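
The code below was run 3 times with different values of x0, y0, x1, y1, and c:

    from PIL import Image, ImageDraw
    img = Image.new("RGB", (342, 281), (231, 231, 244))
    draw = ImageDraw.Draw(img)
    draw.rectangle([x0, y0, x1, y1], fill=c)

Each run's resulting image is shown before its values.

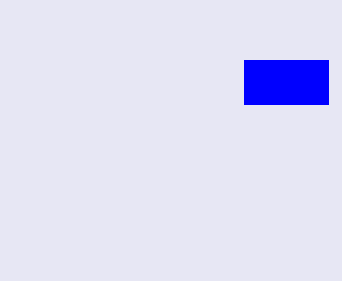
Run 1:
x0 = 244
y0 = 60
x1 = 328
y1 = 104
c = 'blue'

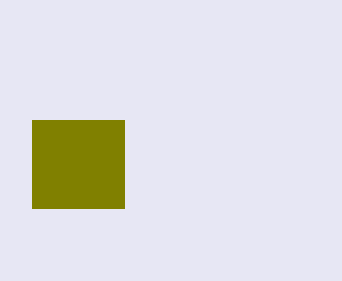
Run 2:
x0 = 32, y0 = 120, x1 = 124, y1 = 208, c = 'olive'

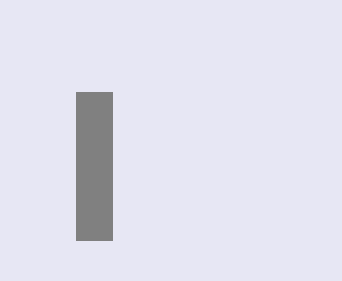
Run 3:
x0 = 76; y0 = 92; x1 = 112; y1 = 240; c = 'gray'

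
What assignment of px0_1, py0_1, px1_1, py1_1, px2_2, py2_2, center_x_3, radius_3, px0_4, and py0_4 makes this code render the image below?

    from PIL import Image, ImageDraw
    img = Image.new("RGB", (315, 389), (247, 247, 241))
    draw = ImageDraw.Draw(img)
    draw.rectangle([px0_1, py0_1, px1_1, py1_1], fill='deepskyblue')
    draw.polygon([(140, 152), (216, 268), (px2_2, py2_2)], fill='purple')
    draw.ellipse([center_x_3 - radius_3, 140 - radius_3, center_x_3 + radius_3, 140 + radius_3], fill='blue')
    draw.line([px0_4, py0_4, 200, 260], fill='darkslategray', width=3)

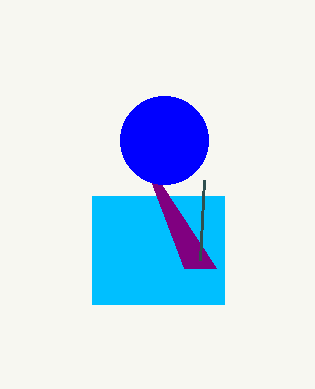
px0_1 = 92
py0_1 = 196
px1_1 = 224
py1_1 = 304
px2_2 = 184
py2_2 = 268
center_x_3 = 164
radius_3 = 44
px0_4 = 204
py0_4 = 180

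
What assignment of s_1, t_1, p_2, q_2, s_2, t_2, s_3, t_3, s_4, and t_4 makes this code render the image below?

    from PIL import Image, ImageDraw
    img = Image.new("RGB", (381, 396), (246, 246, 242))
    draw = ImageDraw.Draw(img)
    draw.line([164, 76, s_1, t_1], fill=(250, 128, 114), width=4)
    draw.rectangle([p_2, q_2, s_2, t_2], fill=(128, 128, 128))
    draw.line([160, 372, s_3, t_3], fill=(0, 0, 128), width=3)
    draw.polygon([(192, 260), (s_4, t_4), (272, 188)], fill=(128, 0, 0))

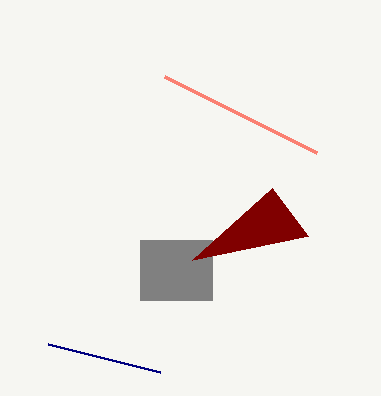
s_1 = 316
t_1 = 152
p_2 = 140
q_2 = 240
s_2 = 212
t_2 = 300
s_3 = 48
t_3 = 344
s_4 = 308
t_4 = 236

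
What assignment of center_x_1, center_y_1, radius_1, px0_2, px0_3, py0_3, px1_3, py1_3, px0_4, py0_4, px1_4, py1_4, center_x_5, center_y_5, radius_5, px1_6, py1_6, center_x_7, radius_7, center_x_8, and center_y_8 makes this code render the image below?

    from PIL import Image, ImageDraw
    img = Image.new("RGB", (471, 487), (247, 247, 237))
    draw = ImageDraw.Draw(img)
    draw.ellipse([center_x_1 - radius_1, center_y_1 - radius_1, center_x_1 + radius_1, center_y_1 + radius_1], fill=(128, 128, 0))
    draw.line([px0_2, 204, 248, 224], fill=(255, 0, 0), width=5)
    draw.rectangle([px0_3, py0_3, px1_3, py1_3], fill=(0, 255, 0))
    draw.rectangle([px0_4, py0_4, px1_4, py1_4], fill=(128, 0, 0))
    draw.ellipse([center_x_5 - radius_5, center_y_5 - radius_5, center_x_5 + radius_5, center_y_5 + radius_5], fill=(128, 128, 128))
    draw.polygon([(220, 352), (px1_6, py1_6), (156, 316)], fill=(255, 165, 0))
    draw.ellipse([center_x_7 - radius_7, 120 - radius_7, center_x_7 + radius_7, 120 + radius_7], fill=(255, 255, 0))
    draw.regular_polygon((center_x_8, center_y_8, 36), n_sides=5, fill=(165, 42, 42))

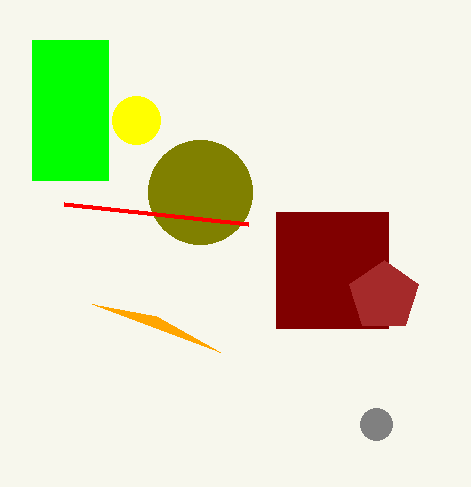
center_x_1 = 200
center_y_1 = 192
radius_1 = 52
px0_2 = 64
px0_3 = 32
py0_3 = 40
px1_3 = 108
py1_3 = 180
px0_4 = 276
py0_4 = 212
px1_4 = 388
py1_4 = 328
center_x_5 = 376
center_y_5 = 424
radius_5 = 16
px1_6 = 92
py1_6 = 304
center_x_7 = 136
radius_7 = 24
center_x_8 = 384
center_y_8 = 296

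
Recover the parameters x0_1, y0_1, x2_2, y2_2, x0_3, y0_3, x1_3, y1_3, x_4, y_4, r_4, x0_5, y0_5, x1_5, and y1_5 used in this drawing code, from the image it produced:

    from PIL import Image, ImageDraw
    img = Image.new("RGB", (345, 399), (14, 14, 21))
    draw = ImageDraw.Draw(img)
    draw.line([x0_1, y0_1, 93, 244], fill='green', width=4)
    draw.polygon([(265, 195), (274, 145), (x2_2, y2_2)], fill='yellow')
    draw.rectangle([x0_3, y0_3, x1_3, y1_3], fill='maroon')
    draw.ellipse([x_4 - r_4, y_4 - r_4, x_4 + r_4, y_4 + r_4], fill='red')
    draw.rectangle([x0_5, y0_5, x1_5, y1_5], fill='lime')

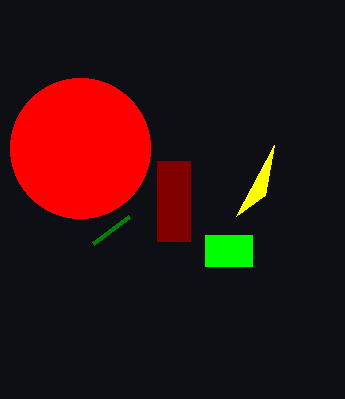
x0_1 = 129
y0_1 = 217
x2_2 = 236
y2_2 = 216
x0_3 = 157
y0_3 = 161
x1_3 = 190
y1_3 = 241
x_4 = 80
y_4 = 148
r_4 = 70
x0_5 = 205
y0_5 = 235
x1_5 = 252
y1_5 = 266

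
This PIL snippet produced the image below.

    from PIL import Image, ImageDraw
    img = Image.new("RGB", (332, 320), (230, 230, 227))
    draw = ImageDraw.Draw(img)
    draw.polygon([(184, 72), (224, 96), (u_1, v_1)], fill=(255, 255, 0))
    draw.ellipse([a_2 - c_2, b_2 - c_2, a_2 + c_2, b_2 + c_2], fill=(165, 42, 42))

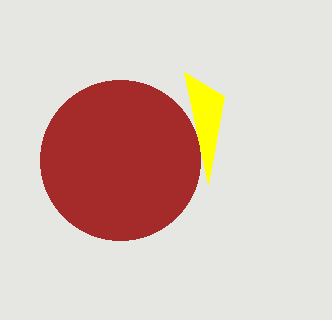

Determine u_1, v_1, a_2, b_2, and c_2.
u_1 = 208, v_1 = 184, a_2 = 120, b_2 = 160, c_2 = 80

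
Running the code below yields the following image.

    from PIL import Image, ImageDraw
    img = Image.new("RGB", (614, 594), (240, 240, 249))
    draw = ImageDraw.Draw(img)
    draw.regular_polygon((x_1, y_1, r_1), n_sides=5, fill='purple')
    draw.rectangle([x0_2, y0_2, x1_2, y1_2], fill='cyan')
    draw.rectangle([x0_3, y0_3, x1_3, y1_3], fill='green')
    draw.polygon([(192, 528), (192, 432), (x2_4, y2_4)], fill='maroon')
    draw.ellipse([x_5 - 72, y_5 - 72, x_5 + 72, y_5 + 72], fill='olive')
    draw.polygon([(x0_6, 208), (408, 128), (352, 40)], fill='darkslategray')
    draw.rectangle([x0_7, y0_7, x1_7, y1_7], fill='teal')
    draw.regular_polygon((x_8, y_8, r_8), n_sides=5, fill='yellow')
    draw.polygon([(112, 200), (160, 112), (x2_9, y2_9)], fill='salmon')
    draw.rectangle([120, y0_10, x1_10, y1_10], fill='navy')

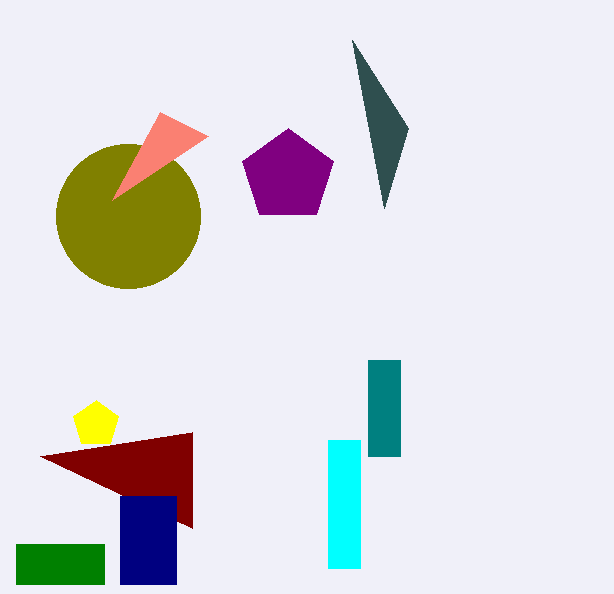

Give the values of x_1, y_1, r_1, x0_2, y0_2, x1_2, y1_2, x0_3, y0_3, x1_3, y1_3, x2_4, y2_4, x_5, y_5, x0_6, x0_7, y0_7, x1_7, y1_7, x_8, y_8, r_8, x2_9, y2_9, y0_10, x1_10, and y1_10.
x_1 = 288; y_1 = 176; r_1 = 48; x0_2 = 328; y0_2 = 440; x1_2 = 360; y1_2 = 568; x0_3 = 16; y0_3 = 544; x1_3 = 104; y1_3 = 584; x2_4 = 40; y2_4 = 456; x_5 = 128; y_5 = 216; x0_6 = 384; x0_7 = 368; y0_7 = 360; x1_7 = 400; y1_7 = 456; x_8 = 96; y_8 = 424; r_8 = 24; x2_9 = 208; y2_9 = 136; y0_10 = 496; x1_10 = 176; y1_10 = 584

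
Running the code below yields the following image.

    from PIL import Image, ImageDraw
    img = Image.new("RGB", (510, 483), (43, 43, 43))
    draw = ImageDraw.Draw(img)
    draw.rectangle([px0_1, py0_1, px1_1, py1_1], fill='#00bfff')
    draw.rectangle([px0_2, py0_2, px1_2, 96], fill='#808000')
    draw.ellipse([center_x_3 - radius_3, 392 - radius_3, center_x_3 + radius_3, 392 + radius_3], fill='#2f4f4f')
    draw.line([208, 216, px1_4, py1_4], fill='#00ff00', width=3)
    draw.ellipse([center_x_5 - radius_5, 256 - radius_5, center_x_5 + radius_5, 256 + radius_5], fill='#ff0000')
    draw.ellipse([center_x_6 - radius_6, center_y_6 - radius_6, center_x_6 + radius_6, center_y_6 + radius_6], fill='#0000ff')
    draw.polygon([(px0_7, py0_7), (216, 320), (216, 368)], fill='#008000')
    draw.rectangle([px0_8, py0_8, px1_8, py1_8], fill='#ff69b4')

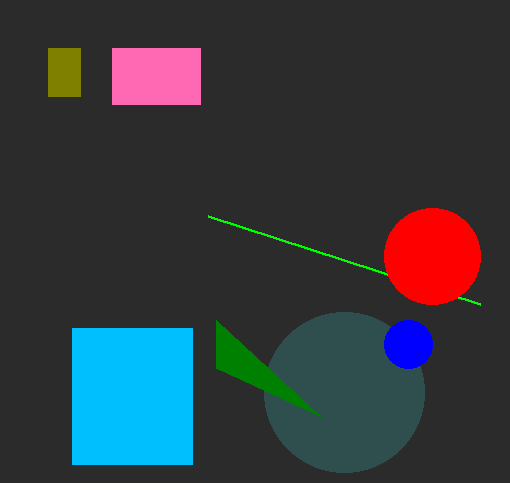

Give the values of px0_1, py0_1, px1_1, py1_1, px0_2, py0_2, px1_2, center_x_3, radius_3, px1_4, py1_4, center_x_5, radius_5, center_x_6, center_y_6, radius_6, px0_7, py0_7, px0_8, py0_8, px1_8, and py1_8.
px0_1 = 72, py0_1 = 328, px1_1 = 192, py1_1 = 464, px0_2 = 48, py0_2 = 48, px1_2 = 80, center_x_3 = 344, radius_3 = 80, px1_4 = 480, py1_4 = 304, center_x_5 = 432, radius_5 = 48, center_x_6 = 408, center_y_6 = 344, radius_6 = 24, px0_7 = 320, py0_7 = 416, px0_8 = 112, py0_8 = 48, px1_8 = 200, py1_8 = 104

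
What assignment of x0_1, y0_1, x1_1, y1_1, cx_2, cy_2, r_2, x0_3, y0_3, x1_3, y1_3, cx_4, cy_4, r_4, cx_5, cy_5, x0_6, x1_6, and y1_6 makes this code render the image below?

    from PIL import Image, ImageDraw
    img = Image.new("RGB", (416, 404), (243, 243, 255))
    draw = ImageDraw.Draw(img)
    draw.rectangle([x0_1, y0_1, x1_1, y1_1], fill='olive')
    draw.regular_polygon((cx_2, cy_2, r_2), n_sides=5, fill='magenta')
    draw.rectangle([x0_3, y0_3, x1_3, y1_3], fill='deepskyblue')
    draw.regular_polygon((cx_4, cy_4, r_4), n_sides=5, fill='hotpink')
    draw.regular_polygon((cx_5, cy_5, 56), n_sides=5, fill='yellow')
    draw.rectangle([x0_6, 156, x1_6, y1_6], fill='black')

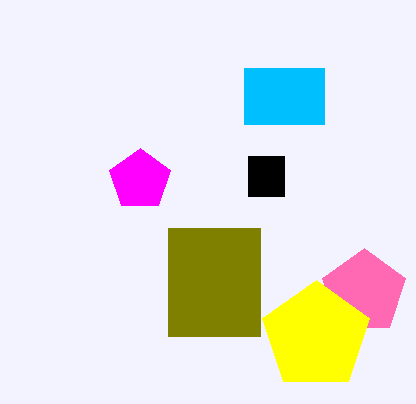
x0_1 = 168, y0_1 = 228, x1_1 = 260, y1_1 = 336, cx_2 = 140, cy_2 = 180, r_2 = 32, x0_3 = 244, y0_3 = 68, x1_3 = 324, y1_3 = 124, cx_4 = 364, cy_4 = 292, r_4 = 44, cx_5 = 316, cy_5 = 336, x0_6 = 248, x1_6 = 284, y1_6 = 196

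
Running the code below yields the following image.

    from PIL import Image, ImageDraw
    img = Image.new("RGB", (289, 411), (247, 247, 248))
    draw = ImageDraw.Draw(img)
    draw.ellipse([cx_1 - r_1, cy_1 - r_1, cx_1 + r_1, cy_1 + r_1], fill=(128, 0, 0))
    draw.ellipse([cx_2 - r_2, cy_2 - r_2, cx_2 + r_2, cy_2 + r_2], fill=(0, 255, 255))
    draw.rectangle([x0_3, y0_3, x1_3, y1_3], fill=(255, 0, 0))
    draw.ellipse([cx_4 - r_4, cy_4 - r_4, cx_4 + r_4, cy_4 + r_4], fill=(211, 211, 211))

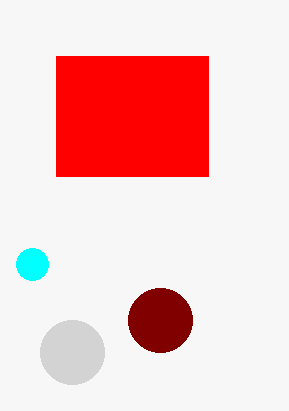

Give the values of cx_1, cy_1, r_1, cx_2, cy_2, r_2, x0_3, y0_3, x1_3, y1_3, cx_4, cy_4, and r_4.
cx_1 = 160, cy_1 = 320, r_1 = 32, cx_2 = 32, cy_2 = 264, r_2 = 16, x0_3 = 56, y0_3 = 56, x1_3 = 208, y1_3 = 176, cx_4 = 72, cy_4 = 352, r_4 = 32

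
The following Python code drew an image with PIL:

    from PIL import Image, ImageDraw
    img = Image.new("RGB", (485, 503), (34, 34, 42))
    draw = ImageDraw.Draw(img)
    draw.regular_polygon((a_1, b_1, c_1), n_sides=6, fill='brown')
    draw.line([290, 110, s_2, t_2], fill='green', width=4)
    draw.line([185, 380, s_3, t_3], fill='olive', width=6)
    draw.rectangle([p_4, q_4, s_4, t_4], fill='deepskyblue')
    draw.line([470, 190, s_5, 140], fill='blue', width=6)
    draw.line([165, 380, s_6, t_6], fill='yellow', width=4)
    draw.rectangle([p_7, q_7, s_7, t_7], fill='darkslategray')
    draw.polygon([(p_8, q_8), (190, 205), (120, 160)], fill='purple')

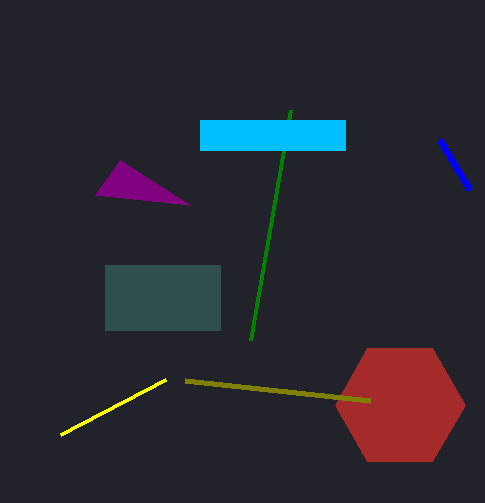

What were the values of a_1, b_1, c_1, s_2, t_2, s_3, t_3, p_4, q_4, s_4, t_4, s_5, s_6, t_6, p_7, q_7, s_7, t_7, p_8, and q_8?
a_1 = 400, b_1 = 405, c_1 = 65, s_2 = 250, t_2 = 340, s_3 = 370, t_3 = 400, p_4 = 200, q_4 = 120, s_4 = 345, t_4 = 150, s_5 = 440, s_6 = 60, t_6 = 435, p_7 = 105, q_7 = 265, s_7 = 220, t_7 = 330, p_8 = 95, q_8 = 195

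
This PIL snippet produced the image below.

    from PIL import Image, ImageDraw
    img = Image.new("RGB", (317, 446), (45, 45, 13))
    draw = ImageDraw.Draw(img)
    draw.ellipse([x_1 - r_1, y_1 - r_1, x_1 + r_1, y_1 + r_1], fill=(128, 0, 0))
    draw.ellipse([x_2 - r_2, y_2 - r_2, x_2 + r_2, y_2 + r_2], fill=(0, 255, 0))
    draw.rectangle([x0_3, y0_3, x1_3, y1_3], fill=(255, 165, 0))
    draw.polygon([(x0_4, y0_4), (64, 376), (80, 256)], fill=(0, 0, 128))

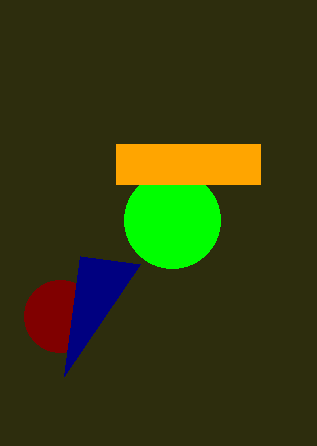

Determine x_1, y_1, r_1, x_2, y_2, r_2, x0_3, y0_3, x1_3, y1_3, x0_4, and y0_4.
x_1 = 60
y_1 = 316
r_1 = 36
x_2 = 172
y_2 = 220
r_2 = 48
x0_3 = 116
y0_3 = 144
x1_3 = 260
y1_3 = 184
x0_4 = 140
y0_4 = 264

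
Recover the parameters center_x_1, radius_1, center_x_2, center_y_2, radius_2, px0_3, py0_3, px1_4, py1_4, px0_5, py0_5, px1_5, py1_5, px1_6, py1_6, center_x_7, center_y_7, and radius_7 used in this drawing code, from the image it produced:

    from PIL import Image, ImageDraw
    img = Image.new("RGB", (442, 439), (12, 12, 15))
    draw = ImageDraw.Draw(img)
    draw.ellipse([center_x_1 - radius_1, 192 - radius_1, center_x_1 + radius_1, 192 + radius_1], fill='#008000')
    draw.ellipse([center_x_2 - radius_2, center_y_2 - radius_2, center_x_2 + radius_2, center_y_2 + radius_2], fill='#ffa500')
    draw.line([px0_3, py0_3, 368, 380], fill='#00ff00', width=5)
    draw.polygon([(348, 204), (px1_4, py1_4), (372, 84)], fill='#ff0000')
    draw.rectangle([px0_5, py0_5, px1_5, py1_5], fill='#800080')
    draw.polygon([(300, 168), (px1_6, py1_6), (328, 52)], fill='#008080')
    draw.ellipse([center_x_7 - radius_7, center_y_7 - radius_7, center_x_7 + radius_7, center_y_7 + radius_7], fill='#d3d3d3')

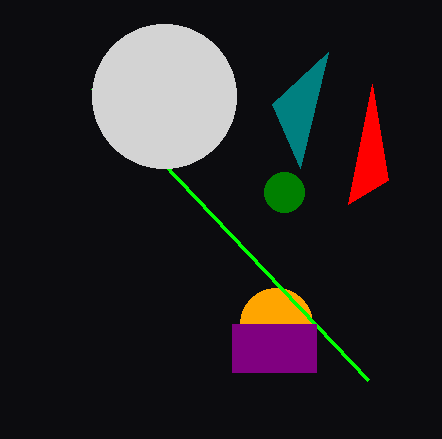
center_x_1 = 284, radius_1 = 20, center_x_2 = 276, center_y_2 = 324, radius_2 = 36, px0_3 = 92, py0_3 = 88, px1_4 = 388, py1_4 = 180, px0_5 = 232, py0_5 = 324, px1_5 = 316, py1_5 = 372, px1_6 = 272, py1_6 = 104, center_x_7 = 164, center_y_7 = 96, radius_7 = 72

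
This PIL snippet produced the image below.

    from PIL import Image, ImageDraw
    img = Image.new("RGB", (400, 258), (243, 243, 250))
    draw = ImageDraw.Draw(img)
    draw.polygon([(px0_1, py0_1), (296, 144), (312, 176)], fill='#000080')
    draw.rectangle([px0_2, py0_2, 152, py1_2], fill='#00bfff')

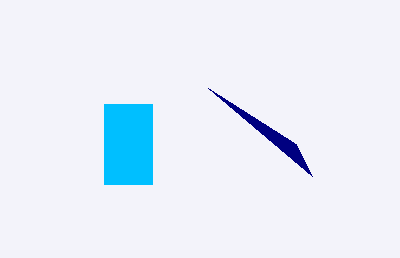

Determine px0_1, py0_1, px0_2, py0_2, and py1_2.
px0_1 = 208
py0_1 = 88
px0_2 = 104
py0_2 = 104
py1_2 = 184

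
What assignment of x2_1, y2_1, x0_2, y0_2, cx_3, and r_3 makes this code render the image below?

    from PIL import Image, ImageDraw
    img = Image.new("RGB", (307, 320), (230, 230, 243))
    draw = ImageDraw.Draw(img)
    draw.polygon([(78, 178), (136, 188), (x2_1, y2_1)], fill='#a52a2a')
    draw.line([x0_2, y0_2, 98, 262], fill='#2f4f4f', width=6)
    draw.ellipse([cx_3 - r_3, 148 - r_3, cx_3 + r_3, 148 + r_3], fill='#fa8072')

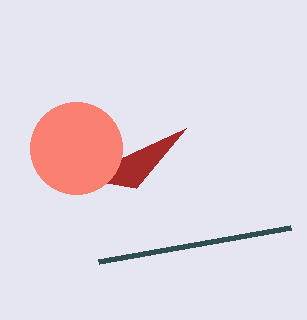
x2_1 = 186, y2_1 = 128, x0_2 = 290, y0_2 = 228, cx_3 = 76, r_3 = 46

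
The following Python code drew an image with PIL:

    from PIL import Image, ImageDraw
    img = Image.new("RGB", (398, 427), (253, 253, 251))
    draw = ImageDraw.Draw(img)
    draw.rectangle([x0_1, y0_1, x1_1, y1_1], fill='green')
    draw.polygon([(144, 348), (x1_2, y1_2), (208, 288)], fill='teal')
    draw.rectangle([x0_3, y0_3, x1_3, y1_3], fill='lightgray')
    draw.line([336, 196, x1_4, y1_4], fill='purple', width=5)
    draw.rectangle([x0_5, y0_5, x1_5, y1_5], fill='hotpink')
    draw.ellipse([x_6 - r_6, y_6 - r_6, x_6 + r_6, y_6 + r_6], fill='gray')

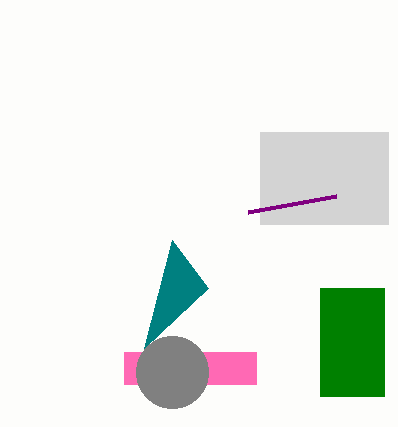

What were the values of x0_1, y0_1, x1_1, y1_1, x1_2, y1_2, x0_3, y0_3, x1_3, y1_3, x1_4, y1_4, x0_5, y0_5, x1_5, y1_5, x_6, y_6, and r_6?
x0_1 = 320; y0_1 = 288; x1_1 = 384; y1_1 = 396; x1_2 = 172; y1_2 = 240; x0_3 = 260; y0_3 = 132; x1_3 = 388; y1_3 = 224; x1_4 = 248; y1_4 = 212; x0_5 = 124; y0_5 = 352; x1_5 = 256; y1_5 = 384; x_6 = 172; y_6 = 372; r_6 = 36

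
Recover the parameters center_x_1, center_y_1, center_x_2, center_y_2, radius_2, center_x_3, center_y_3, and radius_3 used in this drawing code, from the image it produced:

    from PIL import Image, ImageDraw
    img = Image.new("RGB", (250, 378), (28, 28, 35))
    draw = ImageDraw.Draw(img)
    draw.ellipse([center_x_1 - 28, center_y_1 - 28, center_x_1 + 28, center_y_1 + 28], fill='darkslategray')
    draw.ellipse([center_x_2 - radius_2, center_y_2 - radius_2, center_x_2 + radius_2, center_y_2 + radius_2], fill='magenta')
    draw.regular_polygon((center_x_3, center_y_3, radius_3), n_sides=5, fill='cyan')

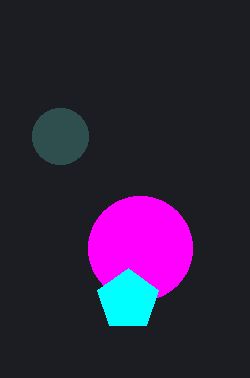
center_x_1 = 60, center_y_1 = 136, center_x_2 = 140, center_y_2 = 248, radius_2 = 52, center_x_3 = 128, center_y_3 = 300, radius_3 = 32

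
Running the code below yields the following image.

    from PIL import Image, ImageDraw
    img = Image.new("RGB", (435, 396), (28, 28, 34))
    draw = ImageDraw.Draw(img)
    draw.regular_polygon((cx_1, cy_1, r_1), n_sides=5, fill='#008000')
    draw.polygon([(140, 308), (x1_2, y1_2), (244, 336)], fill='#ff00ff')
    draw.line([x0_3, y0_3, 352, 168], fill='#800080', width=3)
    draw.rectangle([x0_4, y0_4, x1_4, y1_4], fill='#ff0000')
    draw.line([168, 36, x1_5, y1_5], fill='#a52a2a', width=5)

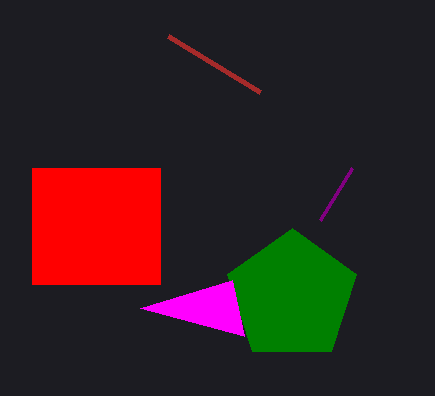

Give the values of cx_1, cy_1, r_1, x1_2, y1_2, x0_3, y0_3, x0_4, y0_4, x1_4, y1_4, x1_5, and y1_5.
cx_1 = 292
cy_1 = 296
r_1 = 68
x1_2 = 232
y1_2 = 280
x0_3 = 320
y0_3 = 220
x0_4 = 32
y0_4 = 168
x1_4 = 160
y1_4 = 284
x1_5 = 260
y1_5 = 92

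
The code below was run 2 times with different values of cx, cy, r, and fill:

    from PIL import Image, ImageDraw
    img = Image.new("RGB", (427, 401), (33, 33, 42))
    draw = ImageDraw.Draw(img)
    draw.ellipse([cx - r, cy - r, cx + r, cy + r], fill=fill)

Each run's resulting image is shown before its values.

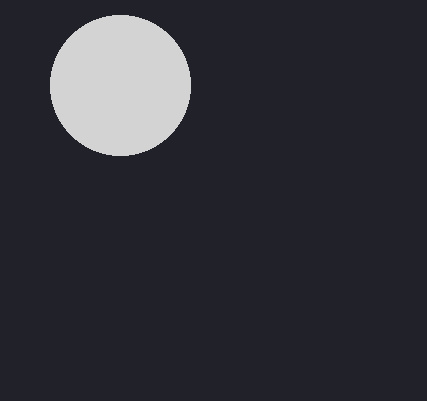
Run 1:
cx = 120, cy = 85, r = 70, fill = 'lightgray'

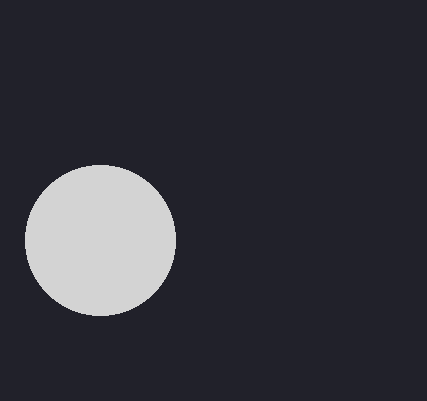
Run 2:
cx = 100, cy = 240, r = 75, fill = 'lightgray'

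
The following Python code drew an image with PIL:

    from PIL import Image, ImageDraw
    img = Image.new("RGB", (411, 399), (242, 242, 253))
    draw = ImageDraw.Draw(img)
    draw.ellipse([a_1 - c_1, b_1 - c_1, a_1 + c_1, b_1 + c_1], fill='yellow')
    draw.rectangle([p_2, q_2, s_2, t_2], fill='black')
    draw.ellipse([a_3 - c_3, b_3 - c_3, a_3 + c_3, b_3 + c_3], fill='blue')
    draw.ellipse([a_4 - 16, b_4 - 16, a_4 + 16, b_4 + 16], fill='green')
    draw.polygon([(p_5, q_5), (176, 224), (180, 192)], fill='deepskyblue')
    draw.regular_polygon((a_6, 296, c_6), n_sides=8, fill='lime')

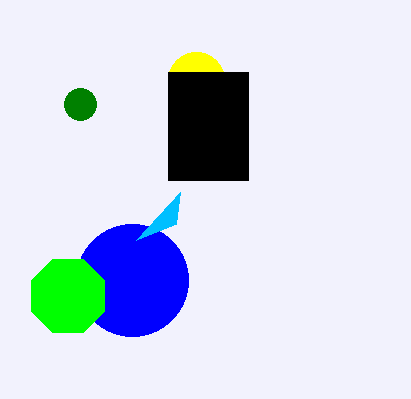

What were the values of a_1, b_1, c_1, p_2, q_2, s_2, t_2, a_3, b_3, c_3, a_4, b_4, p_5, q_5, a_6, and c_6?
a_1 = 196, b_1 = 80, c_1 = 28, p_2 = 168, q_2 = 72, s_2 = 248, t_2 = 180, a_3 = 132, b_3 = 280, c_3 = 56, a_4 = 80, b_4 = 104, p_5 = 136, q_5 = 240, a_6 = 68, c_6 = 40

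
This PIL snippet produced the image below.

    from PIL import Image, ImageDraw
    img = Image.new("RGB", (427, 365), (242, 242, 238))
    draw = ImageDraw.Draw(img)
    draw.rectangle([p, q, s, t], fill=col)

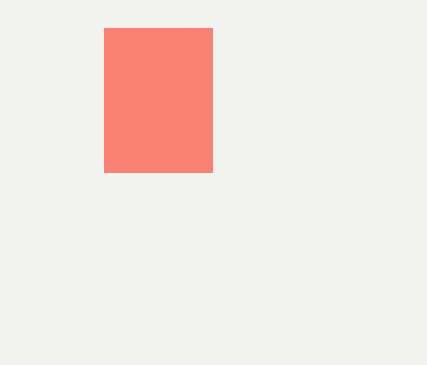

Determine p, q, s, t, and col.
p = 104; q = 28; s = 212; t = 172; col = 'salmon'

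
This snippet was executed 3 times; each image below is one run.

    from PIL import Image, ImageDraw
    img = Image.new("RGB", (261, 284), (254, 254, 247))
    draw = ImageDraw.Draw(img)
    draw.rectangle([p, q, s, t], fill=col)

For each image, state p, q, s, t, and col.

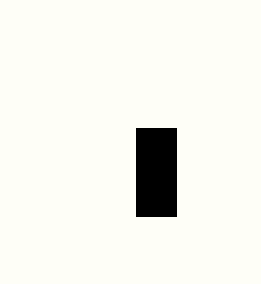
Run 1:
p = 136
q = 128
s = 176
t = 216
col = 'black'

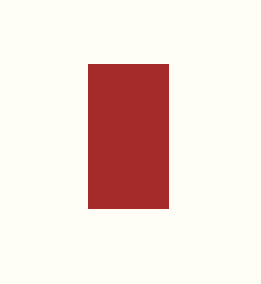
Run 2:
p = 88
q = 64
s = 168
t = 208
col = 'brown'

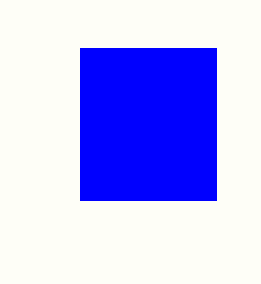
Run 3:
p = 80, q = 48, s = 216, t = 200, col = 'blue'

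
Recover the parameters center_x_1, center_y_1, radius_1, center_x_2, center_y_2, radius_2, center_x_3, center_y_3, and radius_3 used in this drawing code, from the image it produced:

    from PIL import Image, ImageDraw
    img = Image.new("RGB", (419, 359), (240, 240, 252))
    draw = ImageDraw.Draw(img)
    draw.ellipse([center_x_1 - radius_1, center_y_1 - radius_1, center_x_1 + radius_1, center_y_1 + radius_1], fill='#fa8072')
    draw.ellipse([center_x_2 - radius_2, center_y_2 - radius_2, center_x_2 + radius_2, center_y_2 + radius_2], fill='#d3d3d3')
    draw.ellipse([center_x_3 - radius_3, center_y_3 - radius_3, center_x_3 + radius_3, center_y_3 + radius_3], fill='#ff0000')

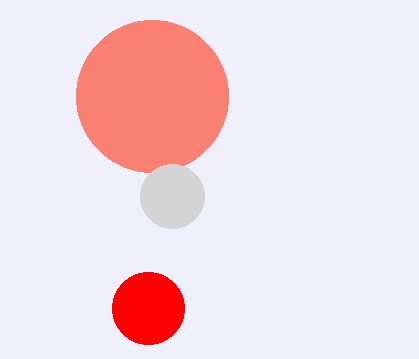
center_x_1 = 152; center_y_1 = 96; radius_1 = 76; center_x_2 = 172; center_y_2 = 196; radius_2 = 32; center_x_3 = 148; center_y_3 = 308; radius_3 = 36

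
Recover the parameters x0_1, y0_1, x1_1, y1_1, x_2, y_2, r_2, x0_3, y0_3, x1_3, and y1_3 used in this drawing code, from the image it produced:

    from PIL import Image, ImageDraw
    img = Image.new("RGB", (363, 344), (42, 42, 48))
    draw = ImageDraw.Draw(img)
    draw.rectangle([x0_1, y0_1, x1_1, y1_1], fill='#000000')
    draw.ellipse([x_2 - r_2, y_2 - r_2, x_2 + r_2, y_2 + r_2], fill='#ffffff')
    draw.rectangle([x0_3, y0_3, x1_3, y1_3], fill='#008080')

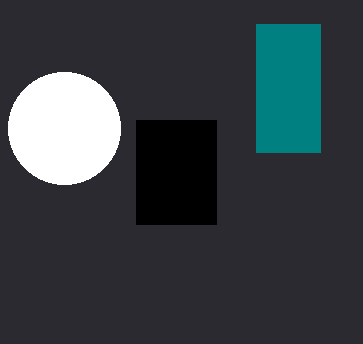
x0_1 = 136; y0_1 = 120; x1_1 = 216; y1_1 = 224; x_2 = 64; y_2 = 128; r_2 = 56; x0_3 = 256; y0_3 = 24; x1_3 = 320; y1_3 = 152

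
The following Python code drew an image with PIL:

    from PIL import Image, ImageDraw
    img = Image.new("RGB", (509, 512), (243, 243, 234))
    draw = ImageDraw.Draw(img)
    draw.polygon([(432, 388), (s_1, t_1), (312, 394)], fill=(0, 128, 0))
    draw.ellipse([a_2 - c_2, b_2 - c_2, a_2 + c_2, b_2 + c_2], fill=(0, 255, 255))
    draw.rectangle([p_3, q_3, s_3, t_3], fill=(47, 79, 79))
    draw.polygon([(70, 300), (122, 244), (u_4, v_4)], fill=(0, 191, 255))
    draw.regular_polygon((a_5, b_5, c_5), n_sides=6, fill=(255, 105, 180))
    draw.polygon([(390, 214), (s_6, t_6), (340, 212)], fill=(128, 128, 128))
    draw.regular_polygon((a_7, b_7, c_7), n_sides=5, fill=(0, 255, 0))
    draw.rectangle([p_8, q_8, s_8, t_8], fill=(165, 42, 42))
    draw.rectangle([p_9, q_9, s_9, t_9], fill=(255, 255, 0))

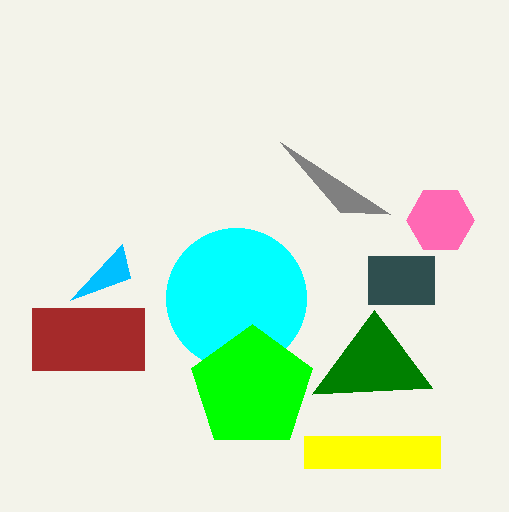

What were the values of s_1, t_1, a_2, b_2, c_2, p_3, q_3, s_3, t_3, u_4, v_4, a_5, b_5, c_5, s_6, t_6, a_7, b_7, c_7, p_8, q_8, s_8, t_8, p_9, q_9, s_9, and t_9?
s_1 = 374; t_1 = 310; a_2 = 236; b_2 = 298; c_2 = 70; p_3 = 368; q_3 = 256; s_3 = 434; t_3 = 304; u_4 = 130; v_4 = 278; a_5 = 440; b_5 = 220; c_5 = 34; s_6 = 280; t_6 = 142; a_7 = 252; b_7 = 388; c_7 = 64; p_8 = 32; q_8 = 308; s_8 = 144; t_8 = 370; p_9 = 304; q_9 = 436; s_9 = 440; t_9 = 468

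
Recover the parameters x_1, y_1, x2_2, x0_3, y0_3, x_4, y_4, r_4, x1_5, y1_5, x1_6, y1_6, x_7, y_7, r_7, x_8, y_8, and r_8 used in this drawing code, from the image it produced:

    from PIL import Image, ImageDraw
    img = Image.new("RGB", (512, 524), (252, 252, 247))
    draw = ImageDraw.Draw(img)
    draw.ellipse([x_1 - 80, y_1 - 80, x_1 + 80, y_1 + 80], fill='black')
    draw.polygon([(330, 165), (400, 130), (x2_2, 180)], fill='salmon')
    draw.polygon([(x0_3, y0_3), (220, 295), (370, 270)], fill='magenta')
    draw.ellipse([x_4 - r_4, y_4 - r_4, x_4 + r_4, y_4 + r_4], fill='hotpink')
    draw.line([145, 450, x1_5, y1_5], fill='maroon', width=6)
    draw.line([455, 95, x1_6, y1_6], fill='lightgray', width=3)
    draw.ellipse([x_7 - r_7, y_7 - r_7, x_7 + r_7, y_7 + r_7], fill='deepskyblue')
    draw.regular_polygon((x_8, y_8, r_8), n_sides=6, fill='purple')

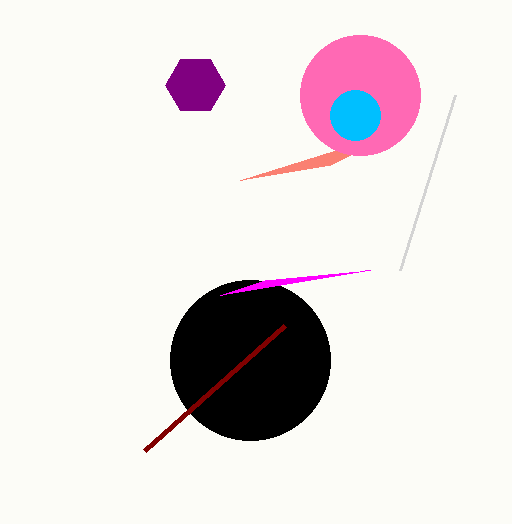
x_1 = 250
y_1 = 360
x2_2 = 240
x0_3 = 265
y0_3 = 280
x_4 = 360
y_4 = 95
r_4 = 60
x1_5 = 285
y1_5 = 325
x1_6 = 400
y1_6 = 270
x_7 = 355
y_7 = 115
r_7 = 25
x_8 = 195
y_8 = 85
r_8 = 30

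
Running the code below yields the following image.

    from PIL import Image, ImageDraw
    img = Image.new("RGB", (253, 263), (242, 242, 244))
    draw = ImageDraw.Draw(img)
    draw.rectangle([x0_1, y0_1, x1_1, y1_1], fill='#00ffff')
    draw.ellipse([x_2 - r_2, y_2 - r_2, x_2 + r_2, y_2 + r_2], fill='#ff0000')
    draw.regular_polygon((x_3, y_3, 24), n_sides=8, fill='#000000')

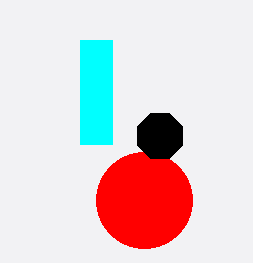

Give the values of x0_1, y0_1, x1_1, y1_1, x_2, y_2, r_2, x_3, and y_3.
x0_1 = 80; y0_1 = 40; x1_1 = 112; y1_1 = 144; x_2 = 144; y_2 = 200; r_2 = 48; x_3 = 160; y_3 = 136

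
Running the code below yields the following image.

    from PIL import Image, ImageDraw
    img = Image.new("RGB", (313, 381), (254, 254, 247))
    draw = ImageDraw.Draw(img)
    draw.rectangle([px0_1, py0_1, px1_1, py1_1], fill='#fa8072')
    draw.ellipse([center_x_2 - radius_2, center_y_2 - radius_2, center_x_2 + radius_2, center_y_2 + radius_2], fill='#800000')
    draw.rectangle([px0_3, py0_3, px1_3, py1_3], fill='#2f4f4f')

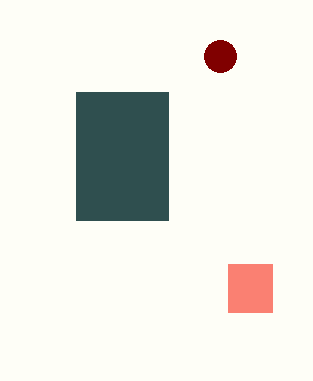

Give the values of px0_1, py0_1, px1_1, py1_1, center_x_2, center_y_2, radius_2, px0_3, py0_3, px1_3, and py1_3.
px0_1 = 228
py0_1 = 264
px1_1 = 272
py1_1 = 312
center_x_2 = 220
center_y_2 = 56
radius_2 = 16
px0_3 = 76
py0_3 = 92
px1_3 = 168
py1_3 = 220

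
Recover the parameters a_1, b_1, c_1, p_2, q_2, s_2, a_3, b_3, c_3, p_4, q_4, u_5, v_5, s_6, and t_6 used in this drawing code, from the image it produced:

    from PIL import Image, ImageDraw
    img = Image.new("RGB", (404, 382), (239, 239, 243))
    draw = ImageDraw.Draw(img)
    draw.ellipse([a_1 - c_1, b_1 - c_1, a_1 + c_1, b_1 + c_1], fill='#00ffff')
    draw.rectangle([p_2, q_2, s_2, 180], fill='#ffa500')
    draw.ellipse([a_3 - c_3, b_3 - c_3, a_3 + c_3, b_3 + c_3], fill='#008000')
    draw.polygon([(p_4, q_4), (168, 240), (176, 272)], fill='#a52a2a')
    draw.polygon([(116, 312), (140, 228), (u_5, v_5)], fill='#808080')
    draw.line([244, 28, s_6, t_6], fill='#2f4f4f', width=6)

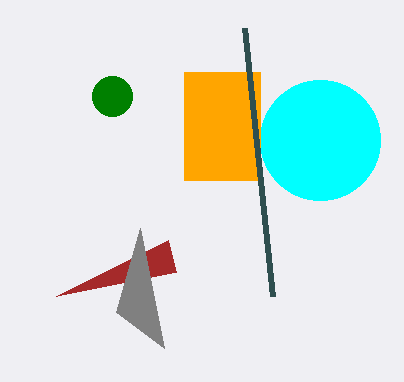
a_1 = 320; b_1 = 140; c_1 = 60; p_2 = 184; q_2 = 72; s_2 = 260; a_3 = 112; b_3 = 96; c_3 = 20; p_4 = 56; q_4 = 296; u_5 = 164; v_5 = 348; s_6 = 272; t_6 = 296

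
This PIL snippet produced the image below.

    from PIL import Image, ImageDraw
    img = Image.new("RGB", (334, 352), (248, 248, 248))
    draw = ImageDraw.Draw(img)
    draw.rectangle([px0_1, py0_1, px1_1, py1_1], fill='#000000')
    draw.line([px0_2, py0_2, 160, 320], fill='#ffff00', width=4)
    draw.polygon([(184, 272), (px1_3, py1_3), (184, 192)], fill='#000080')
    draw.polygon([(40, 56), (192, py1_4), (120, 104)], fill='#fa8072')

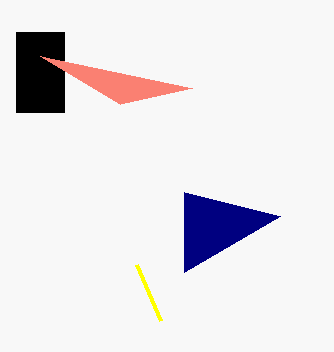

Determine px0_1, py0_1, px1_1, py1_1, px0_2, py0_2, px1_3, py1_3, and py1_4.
px0_1 = 16, py0_1 = 32, px1_1 = 64, py1_1 = 112, px0_2 = 136, py0_2 = 264, px1_3 = 280, py1_3 = 216, py1_4 = 88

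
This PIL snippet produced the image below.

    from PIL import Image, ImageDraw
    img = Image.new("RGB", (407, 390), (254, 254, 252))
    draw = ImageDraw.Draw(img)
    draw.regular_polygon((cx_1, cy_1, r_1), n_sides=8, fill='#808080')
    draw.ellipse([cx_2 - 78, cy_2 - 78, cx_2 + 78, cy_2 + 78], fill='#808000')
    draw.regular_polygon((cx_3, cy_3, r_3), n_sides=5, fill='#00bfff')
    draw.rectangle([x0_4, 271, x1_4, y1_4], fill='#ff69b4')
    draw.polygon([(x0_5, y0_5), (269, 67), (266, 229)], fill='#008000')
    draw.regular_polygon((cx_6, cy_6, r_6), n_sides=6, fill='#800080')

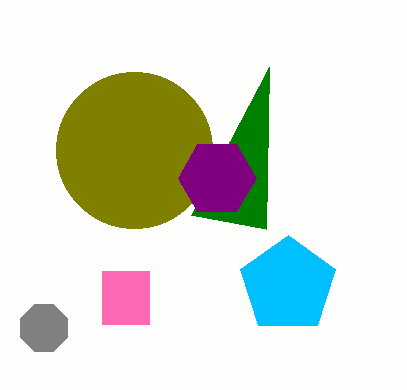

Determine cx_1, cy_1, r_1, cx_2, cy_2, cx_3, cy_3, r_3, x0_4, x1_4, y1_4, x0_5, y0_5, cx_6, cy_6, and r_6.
cx_1 = 44, cy_1 = 328, r_1 = 25, cx_2 = 134, cy_2 = 150, cx_3 = 288, cy_3 = 285, r_3 = 50, x0_4 = 102, x1_4 = 149, y1_4 = 324, x0_5 = 191, y0_5 = 215, cx_6 = 217, cy_6 = 178, r_6 = 39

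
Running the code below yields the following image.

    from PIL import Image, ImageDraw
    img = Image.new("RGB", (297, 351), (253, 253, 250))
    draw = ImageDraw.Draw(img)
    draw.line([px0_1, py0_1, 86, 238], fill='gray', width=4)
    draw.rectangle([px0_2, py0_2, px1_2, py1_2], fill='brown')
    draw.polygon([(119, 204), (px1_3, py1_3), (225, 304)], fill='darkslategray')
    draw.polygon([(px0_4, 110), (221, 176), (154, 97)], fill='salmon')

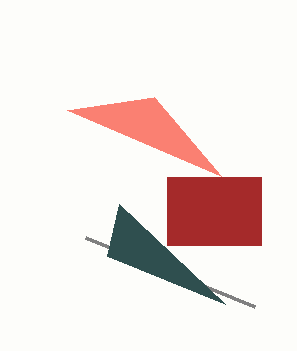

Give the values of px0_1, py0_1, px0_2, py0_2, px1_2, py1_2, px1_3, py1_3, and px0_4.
px0_1 = 255
py0_1 = 307
px0_2 = 167
py0_2 = 177
px1_2 = 261
py1_2 = 245
px1_3 = 107
py1_3 = 256
px0_4 = 67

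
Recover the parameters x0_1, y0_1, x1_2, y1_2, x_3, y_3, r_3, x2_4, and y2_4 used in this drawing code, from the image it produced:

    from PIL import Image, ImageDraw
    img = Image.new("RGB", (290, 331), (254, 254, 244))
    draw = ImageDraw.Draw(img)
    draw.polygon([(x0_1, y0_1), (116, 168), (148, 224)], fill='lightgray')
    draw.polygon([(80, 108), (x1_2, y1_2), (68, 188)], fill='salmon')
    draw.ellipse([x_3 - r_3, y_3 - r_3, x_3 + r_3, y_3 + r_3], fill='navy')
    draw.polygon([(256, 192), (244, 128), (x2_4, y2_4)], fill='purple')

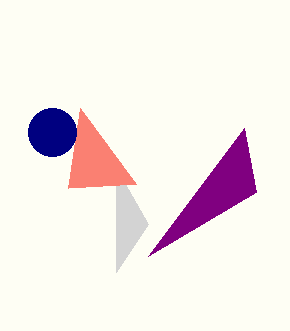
x0_1 = 116; y0_1 = 272; x1_2 = 136; y1_2 = 184; x_3 = 52; y_3 = 132; r_3 = 24; x2_4 = 148; y2_4 = 256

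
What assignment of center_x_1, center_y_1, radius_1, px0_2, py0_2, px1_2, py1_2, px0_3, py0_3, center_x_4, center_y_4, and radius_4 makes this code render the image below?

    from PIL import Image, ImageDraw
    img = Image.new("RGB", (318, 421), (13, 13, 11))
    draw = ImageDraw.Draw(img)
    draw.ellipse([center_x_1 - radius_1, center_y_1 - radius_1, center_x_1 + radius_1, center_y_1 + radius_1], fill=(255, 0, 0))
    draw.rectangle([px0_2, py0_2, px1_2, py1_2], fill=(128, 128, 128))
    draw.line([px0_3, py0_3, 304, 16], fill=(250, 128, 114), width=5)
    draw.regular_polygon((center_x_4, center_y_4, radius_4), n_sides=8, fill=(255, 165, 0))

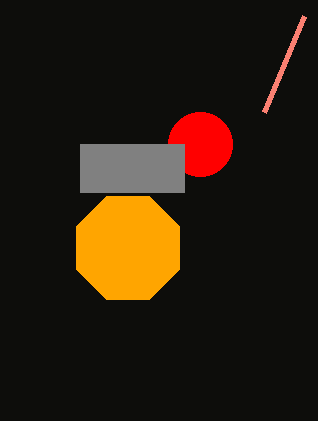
center_x_1 = 200; center_y_1 = 144; radius_1 = 32; px0_2 = 80; py0_2 = 144; px1_2 = 184; py1_2 = 192; px0_3 = 264; py0_3 = 112; center_x_4 = 128; center_y_4 = 248; radius_4 = 56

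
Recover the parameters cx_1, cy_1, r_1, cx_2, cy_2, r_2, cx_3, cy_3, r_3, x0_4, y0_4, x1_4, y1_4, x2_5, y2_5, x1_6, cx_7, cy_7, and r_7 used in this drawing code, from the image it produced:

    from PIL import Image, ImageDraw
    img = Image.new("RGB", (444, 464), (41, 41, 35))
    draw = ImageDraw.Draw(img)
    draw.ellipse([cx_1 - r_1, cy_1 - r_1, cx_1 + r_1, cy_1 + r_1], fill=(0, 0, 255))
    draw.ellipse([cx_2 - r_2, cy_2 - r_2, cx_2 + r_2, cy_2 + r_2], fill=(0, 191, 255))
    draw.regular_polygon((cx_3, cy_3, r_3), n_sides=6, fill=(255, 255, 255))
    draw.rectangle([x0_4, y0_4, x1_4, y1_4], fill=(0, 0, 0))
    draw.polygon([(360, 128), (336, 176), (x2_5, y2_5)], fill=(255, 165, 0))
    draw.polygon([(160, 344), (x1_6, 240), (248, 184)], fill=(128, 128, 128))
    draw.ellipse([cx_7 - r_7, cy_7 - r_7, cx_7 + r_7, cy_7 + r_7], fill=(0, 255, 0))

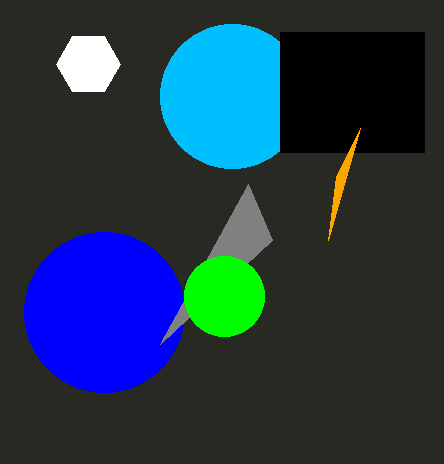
cx_1 = 104
cy_1 = 312
r_1 = 80
cx_2 = 232
cy_2 = 96
r_2 = 72
cx_3 = 88
cy_3 = 64
r_3 = 32
x0_4 = 280
y0_4 = 32
x1_4 = 424
y1_4 = 152
x2_5 = 328
y2_5 = 240
x1_6 = 272
cx_7 = 224
cy_7 = 296
r_7 = 40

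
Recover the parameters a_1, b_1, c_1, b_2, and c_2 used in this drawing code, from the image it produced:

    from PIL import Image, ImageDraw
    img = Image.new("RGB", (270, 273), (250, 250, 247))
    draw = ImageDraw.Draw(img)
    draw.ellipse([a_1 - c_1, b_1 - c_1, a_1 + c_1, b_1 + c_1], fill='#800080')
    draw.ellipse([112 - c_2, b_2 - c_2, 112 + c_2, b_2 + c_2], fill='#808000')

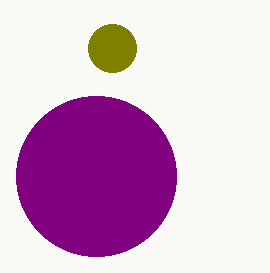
a_1 = 96
b_1 = 176
c_1 = 80
b_2 = 48
c_2 = 24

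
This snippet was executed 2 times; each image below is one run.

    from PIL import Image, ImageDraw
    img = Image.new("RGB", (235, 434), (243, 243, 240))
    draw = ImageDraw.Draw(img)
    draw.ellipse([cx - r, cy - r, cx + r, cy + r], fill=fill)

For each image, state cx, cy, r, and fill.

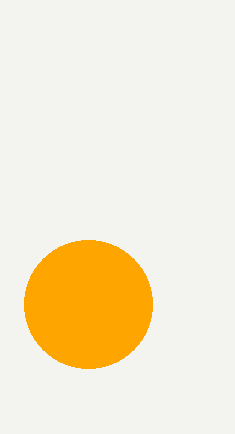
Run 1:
cx = 88; cy = 304; r = 64; fill = 'orange'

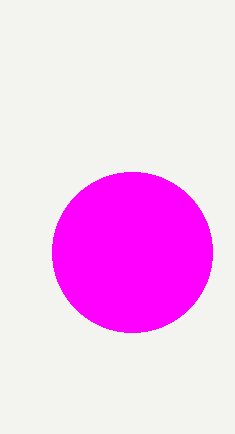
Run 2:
cx = 132; cy = 252; r = 80; fill = 'magenta'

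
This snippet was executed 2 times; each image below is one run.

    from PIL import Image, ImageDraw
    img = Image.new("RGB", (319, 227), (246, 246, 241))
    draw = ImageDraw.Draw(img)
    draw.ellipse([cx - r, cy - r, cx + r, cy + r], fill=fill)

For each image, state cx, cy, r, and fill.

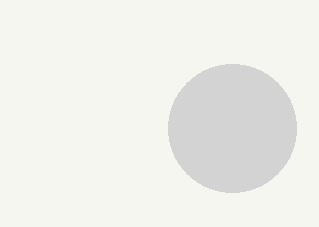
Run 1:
cx = 232
cy = 128
r = 64
fill = 'lightgray'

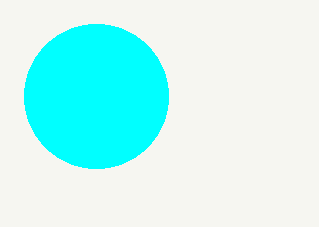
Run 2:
cx = 96
cy = 96
r = 72
fill = 'cyan'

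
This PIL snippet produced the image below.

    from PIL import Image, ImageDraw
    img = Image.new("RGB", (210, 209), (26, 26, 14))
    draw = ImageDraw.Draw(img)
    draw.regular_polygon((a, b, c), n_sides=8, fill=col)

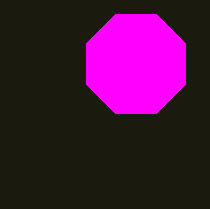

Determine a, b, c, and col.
a = 136, b = 64, c = 54, col = 'magenta'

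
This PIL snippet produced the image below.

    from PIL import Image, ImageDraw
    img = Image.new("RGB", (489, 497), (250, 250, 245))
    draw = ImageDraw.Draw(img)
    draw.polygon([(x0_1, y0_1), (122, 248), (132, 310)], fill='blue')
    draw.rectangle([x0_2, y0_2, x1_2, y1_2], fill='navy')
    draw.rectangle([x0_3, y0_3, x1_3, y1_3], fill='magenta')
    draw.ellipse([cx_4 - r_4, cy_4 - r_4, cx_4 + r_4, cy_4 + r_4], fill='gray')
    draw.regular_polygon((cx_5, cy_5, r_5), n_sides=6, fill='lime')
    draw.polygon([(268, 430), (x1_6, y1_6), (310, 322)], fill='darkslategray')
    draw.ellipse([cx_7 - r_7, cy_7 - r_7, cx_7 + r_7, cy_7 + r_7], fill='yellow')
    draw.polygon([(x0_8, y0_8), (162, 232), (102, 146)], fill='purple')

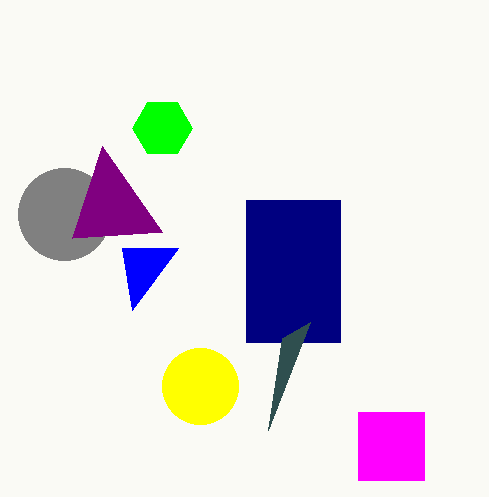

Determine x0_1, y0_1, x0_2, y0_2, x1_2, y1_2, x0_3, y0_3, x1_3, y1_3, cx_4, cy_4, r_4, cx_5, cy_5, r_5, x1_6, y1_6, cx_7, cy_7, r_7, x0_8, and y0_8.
x0_1 = 178
y0_1 = 248
x0_2 = 246
y0_2 = 200
x1_2 = 340
y1_2 = 342
x0_3 = 358
y0_3 = 412
x1_3 = 424
y1_3 = 480
cx_4 = 64
cy_4 = 214
r_4 = 46
cx_5 = 162
cy_5 = 128
r_5 = 30
x1_6 = 282
y1_6 = 338
cx_7 = 200
cy_7 = 386
r_7 = 38
x0_8 = 72
y0_8 = 238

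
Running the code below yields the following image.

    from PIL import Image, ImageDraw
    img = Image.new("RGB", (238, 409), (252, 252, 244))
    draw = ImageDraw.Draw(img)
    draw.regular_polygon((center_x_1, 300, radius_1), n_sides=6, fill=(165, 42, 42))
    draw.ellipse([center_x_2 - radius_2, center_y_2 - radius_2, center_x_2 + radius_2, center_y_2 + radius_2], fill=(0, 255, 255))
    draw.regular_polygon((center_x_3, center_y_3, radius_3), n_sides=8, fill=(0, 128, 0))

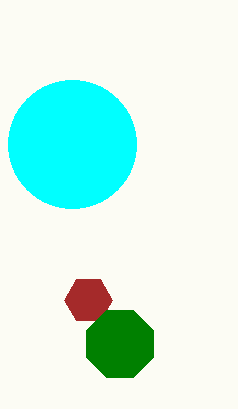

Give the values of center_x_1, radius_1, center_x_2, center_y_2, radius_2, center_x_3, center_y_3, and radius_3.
center_x_1 = 88
radius_1 = 24
center_x_2 = 72
center_y_2 = 144
radius_2 = 64
center_x_3 = 120
center_y_3 = 344
radius_3 = 36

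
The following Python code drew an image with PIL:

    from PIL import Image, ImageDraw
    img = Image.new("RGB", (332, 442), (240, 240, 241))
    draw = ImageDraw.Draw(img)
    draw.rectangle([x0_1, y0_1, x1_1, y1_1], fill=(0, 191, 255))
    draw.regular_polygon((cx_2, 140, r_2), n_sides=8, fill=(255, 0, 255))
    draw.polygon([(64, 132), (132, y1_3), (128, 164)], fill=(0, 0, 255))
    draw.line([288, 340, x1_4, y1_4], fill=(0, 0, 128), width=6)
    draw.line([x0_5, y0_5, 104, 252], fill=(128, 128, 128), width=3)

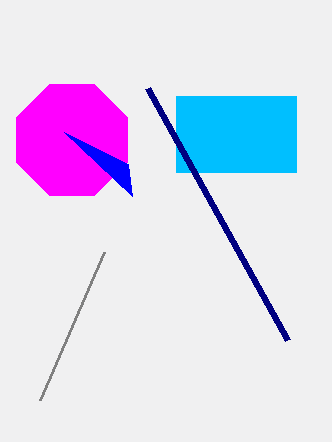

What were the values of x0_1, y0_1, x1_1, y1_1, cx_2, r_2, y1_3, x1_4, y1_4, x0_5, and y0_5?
x0_1 = 176, y0_1 = 96, x1_1 = 296, y1_1 = 172, cx_2 = 72, r_2 = 60, y1_3 = 196, x1_4 = 148, y1_4 = 88, x0_5 = 40, y0_5 = 400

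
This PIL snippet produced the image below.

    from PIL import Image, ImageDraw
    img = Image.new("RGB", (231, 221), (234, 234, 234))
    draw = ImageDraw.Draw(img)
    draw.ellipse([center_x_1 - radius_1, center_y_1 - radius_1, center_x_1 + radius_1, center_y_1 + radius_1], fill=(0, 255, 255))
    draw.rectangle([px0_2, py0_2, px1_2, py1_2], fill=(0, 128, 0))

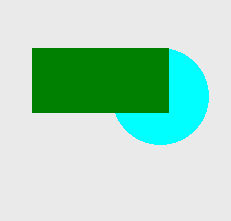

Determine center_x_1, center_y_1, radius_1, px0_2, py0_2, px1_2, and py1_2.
center_x_1 = 160; center_y_1 = 96; radius_1 = 48; px0_2 = 32; py0_2 = 48; px1_2 = 168; py1_2 = 112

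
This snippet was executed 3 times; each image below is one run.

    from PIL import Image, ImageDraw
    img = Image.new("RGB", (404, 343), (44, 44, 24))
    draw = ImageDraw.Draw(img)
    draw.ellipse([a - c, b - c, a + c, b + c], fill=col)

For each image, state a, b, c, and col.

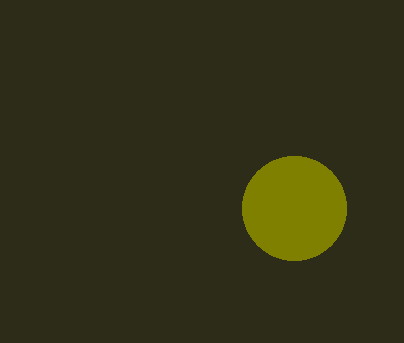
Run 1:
a = 294, b = 208, c = 52, col = 'olive'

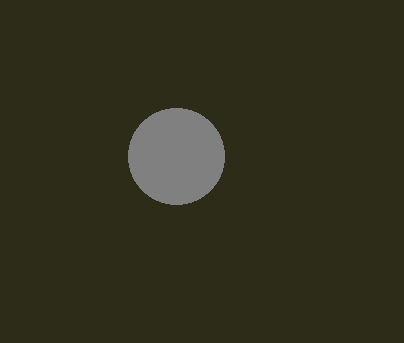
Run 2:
a = 176
b = 156
c = 48
col = 'gray'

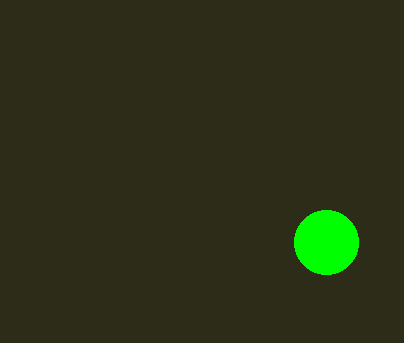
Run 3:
a = 326, b = 242, c = 32, col = 'lime'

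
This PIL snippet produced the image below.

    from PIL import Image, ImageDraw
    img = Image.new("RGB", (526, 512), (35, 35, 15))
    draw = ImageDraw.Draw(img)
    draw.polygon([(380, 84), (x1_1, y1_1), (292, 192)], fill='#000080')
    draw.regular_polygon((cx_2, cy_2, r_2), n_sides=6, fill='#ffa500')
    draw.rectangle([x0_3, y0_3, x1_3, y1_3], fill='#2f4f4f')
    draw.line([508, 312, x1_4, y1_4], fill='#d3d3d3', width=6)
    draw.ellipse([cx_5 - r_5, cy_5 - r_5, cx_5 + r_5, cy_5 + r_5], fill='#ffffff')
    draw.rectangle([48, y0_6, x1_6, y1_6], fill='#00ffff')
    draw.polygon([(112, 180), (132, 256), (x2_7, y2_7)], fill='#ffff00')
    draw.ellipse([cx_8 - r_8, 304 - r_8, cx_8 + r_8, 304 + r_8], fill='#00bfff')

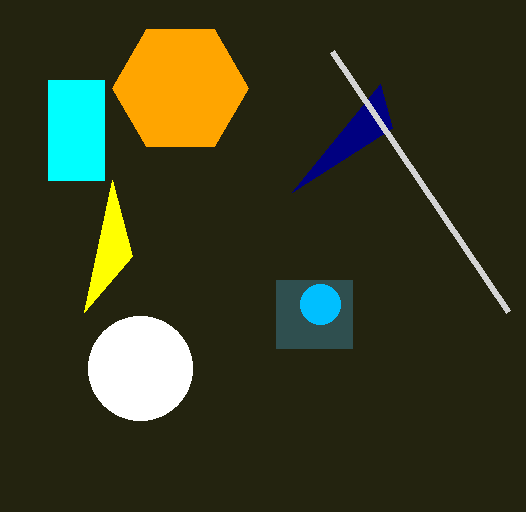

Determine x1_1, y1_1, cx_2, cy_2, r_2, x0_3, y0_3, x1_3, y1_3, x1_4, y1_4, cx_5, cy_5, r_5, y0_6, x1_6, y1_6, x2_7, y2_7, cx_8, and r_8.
x1_1 = 392; y1_1 = 128; cx_2 = 180; cy_2 = 88; r_2 = 68; x0_3 = 276; y0_3 = 280; x1_3 = 352; y1_3 = 348; x1_4 = 332; y1_4 = 52; cx_5 = 140; cy_5 = 368; r_5 = 52; y0_6 = 80; x1_6 = 104; y1_6 = 180; x2_7 = 84; y2_7 = 312; cx_8 = 320; r_8 = 20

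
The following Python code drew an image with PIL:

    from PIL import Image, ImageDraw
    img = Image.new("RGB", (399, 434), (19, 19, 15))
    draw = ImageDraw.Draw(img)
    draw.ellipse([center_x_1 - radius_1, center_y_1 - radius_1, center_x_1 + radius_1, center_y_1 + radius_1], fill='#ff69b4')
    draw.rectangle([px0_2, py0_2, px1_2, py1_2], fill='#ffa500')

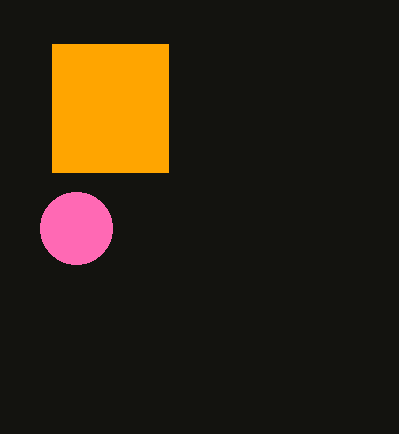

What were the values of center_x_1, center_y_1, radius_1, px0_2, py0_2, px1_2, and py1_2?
center_x_1 = 76
center_y_1 = 228
radius_1 = 36
px0_2 = 52
py0_2 = 44
px1_2 = 168
py1_2 = 172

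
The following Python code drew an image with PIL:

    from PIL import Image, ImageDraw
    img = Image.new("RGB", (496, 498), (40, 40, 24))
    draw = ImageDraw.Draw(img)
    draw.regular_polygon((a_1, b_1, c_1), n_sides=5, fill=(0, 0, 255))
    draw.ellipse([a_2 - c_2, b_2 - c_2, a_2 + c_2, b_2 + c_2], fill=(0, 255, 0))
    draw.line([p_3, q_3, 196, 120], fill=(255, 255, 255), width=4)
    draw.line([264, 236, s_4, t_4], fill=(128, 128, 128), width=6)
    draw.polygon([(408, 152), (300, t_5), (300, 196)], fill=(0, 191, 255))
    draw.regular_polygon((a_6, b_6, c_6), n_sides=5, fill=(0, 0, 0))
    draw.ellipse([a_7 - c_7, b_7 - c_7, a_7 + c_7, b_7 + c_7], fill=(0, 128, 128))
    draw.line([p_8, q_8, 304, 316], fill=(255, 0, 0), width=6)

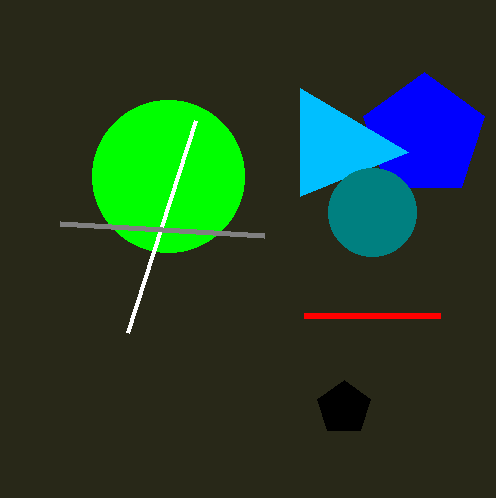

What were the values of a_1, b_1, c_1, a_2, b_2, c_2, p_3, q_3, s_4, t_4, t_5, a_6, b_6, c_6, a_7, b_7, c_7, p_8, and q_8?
a_1 = 424, b_1 = 136, c_1 = 64, a_2 = 168, b_2 = 176, c_2 = 76, p_3 = 128, q_3 = 332, s_4 = 60, t_4 = 224, t_5 = 88, a_6 = 344, b_6 = 408, c_6 = 28, a_7 = 372, b_7 = 212, c_7 = 44, p_8 = 440, q_8 = 316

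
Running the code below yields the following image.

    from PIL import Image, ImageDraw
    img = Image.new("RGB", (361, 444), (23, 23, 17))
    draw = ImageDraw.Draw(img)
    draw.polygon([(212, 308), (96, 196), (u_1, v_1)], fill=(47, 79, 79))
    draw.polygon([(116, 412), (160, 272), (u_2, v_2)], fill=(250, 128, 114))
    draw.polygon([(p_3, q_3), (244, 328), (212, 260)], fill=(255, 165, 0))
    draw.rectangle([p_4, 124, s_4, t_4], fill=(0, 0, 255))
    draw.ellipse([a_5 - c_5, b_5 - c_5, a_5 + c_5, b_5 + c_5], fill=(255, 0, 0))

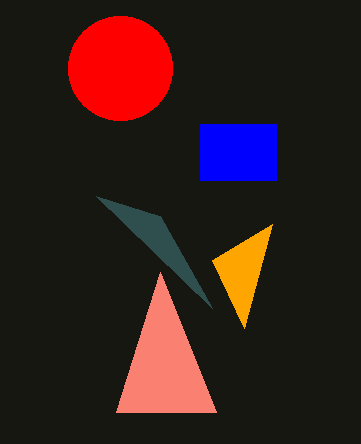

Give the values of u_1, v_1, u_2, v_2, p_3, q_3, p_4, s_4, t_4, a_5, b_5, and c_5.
u_1 = 160; v_1 = 216; u_2 = 216; v_2 = 412; p_3 = 272; q_3 = 224; p_4 = 200; s_4 = 276; t_4 = 180; a_5 = 120; b_5 = 68; c_5 = 52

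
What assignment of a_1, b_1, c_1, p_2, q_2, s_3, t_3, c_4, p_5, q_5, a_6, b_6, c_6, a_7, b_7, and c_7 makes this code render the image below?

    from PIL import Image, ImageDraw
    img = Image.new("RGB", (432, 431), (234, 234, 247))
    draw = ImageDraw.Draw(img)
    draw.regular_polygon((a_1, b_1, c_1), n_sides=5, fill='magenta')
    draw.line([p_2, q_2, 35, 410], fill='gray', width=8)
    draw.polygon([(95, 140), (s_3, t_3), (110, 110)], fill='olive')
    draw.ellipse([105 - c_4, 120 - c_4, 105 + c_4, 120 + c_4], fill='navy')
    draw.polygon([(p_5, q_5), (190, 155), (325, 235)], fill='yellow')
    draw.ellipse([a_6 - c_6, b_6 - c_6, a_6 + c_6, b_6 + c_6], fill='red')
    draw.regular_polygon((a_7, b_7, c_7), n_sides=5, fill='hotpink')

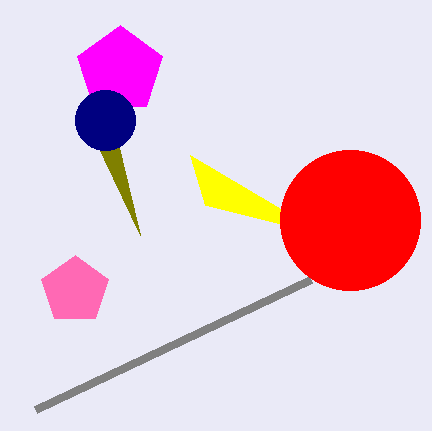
a_1 = 120, b_1 = 70, c_1 = 45, p_2 = 310, q_2 = 280, s_3 = 140, t_3 = 235, c_4 = 30, p_5 = 205, q_5 = 205, a_6 = 350, b_6 = 220, c_6 = 70, a_7 = 75, b_7 = 290, c_7 = 35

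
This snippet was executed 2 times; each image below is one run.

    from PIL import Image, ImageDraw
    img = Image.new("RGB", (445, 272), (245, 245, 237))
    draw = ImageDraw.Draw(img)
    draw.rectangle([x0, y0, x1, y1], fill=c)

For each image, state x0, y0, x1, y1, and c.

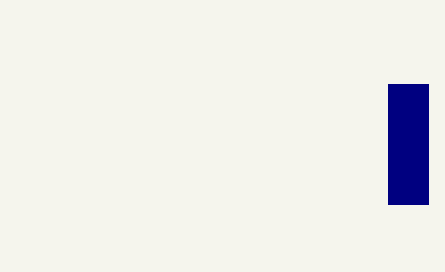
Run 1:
x0 = 388, y0 = 84, x1 = 428, y1 = 204, c = 'navy'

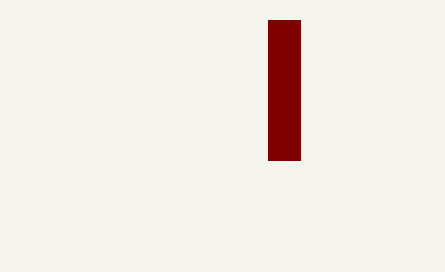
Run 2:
x0 = 268
y0 = 20
x1 = 300
y1 = 160
c = 'maroon'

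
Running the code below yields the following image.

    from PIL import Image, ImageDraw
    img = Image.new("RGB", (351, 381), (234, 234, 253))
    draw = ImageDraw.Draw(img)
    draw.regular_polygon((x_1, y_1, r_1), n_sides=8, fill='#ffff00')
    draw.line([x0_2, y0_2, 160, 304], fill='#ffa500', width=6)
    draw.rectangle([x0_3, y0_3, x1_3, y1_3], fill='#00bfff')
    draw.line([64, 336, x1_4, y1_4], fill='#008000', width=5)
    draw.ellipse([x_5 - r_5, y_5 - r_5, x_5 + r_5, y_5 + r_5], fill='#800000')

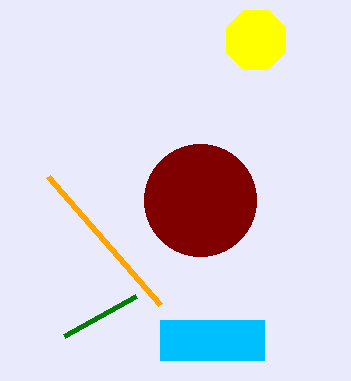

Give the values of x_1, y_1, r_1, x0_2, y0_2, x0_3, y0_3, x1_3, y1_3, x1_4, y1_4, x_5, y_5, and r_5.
x_1 = 256
y_1 = 40
r_1 = 32
x0_2 = 48
y0_2 = 176
x0_3 = 160
y0_3 = 320
x1_3 = 264
y1_3 = 360
x1_4 = 136
y1_4 = 296
x_5 = 200
y_5 = 200
r_5 = 56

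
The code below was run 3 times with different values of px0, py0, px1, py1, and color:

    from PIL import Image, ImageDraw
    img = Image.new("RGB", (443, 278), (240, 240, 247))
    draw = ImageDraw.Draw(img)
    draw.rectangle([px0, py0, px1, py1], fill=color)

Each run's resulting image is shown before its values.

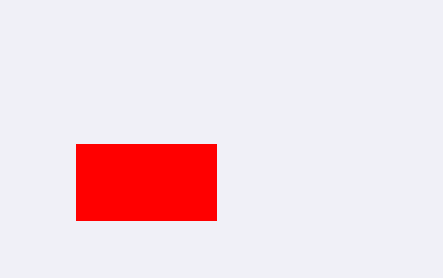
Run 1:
px0 = 76; py0 = 144; px1 = 216; py1 = 220; color = 'red'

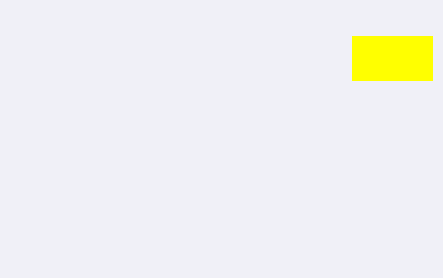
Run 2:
px0 = 352; py0 = 36; px1 = 432; py1 = 80; color = 'yellow'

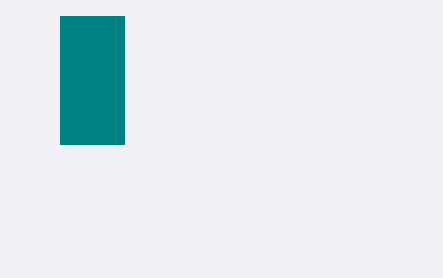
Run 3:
px0 = 60
py0 = 16
px1 = 124
py1 = 144
color = 'teal'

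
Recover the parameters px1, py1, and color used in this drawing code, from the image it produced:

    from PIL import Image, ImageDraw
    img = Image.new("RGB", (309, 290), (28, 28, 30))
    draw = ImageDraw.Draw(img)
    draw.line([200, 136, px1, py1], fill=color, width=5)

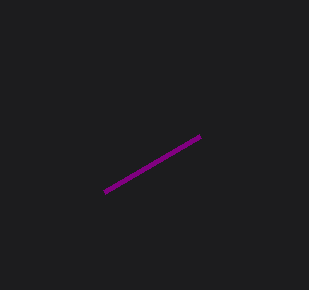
px1 = 104; py1 = 192; color = 'purple'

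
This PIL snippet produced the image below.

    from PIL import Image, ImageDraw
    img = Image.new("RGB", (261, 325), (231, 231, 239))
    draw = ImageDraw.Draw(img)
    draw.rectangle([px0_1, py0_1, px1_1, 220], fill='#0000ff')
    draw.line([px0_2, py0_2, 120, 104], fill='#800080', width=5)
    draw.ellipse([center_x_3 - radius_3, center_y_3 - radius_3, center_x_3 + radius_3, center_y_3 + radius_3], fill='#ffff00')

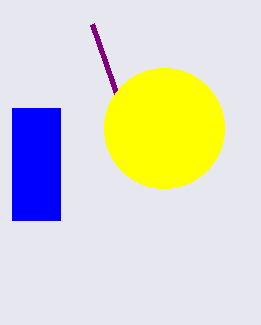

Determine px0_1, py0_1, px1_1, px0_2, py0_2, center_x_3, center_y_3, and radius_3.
px0_1 = 12
py0_1 = 108
px1_1 = 60
px0_2 = 92
py0_2 = 24
center_x_3 = 164
center_y_3 = 128
radius_3 = 60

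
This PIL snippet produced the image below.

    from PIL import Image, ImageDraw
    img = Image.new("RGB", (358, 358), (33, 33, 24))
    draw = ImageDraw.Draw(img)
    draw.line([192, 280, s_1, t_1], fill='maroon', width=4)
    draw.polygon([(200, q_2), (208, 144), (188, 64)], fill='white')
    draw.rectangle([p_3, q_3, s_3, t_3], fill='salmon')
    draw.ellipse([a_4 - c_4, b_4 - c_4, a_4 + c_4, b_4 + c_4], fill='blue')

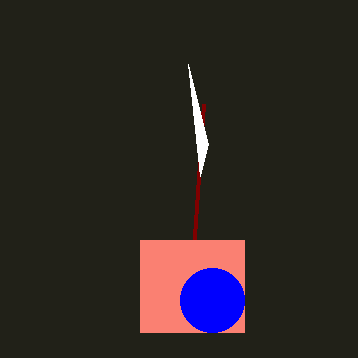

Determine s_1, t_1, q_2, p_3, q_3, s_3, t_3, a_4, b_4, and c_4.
s_1 = 204; t_1 = 104; q_2 = 176; p_3 = 140; q_3 = 240; s_3 = 244; t_3 = 332; a_4 = 212; b_4 = 300; c_4 = 32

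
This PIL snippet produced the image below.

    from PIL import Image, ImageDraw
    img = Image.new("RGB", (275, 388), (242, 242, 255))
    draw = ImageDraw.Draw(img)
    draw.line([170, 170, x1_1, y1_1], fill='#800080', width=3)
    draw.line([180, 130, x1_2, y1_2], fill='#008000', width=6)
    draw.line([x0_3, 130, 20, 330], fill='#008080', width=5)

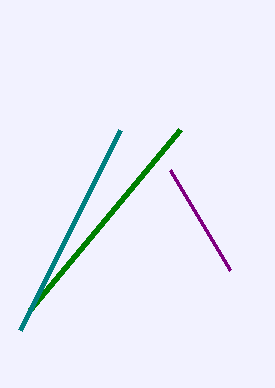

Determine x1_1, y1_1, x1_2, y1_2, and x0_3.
x1_1 = 230, y1_1 = 270, x1_2 = 30, y1_2 = 310, x0_3 = 120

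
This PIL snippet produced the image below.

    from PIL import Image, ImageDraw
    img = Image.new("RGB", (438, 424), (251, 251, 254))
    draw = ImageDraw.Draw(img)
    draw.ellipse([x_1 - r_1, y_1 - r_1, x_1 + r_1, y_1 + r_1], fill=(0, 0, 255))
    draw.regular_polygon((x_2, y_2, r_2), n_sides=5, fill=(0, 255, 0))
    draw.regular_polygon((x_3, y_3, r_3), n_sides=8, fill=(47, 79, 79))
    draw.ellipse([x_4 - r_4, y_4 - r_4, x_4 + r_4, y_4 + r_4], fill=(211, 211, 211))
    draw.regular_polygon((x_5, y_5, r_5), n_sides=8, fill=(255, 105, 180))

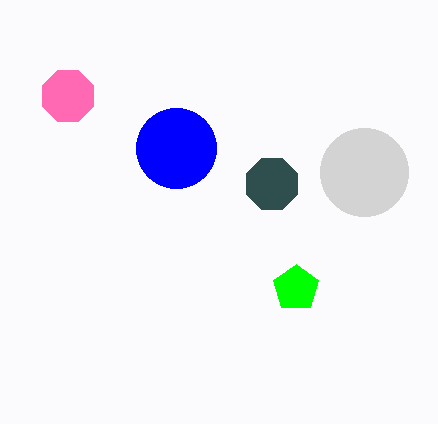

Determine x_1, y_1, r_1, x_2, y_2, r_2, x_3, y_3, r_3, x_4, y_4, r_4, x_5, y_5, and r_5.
x_1 = 176
y_1 = 148
r_1 = 40
x_2 = 296
y_2 = 288
r_2 = 24
x_3 = 272
y_3 = 184
r_3 = 28
x_4 = 364
y_4 = 172
r_4 = 44
x_5 = 68
y_5 = 96
r_5 = 28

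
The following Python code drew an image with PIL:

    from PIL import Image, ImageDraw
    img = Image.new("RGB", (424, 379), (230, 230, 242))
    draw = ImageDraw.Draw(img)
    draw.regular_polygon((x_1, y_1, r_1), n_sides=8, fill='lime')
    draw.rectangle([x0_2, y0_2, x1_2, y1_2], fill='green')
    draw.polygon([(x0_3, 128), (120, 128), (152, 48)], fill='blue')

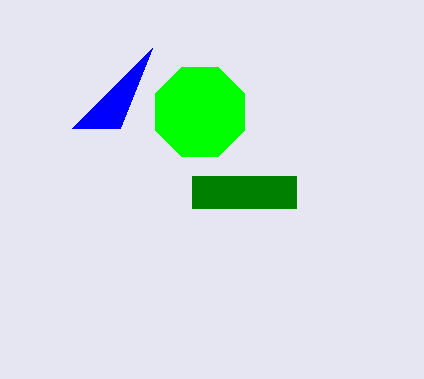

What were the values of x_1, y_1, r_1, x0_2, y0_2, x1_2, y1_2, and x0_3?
x_1 = 200
y_1 = 112
r_1 = 48
x0_2 = 192
y0_2 = 176
x1_2 = 296
y1_2 = 208
x0_3 = 72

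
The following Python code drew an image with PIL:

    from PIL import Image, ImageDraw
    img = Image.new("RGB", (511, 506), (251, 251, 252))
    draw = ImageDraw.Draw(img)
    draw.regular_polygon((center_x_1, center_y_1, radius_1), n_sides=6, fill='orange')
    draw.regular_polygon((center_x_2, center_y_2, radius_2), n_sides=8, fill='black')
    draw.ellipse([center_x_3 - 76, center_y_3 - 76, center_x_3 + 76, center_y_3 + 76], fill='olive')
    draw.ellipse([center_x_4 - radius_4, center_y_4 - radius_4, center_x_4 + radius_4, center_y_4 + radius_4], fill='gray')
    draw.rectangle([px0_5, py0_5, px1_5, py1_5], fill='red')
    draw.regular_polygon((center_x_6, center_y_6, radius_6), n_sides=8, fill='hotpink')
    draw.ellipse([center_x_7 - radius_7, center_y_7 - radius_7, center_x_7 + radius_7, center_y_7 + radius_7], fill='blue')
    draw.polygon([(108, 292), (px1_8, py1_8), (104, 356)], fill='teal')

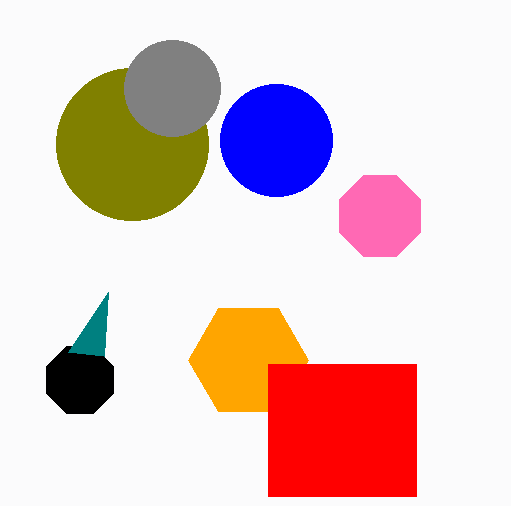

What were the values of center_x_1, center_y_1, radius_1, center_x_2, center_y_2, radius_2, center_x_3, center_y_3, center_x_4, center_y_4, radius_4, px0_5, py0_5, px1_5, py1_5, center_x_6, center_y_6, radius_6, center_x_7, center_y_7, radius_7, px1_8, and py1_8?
center_x_1 = 248; center_y_1 = 360; radius_1 = 60; center_x_2 = 80; center_y_2 = 380; radius_2 = 36; center_x_3 = 132; center_y_3 = 144; center_x_4 = 172; center_y_4 = 88; radius_4 = 48; px0_5 = 268; py0_5 = 364; px1_5 = 416; py1_5 = 496; center_x_6 = 380; center_y_6 = 216; radius_6 = 44; center_x_7 = 276; center_y_7 = 140; radius_7 = 56; px1_8 = 68; py1_8 = 352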